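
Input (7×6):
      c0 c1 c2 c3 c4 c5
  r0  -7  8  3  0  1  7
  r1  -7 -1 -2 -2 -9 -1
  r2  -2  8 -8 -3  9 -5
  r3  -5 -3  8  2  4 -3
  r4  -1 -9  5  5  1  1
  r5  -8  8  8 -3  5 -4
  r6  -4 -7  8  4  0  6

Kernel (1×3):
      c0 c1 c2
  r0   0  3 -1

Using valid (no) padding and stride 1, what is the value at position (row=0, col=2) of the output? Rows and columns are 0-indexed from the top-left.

-1

The receptive field on the input at this output position is [3 0 1]. Elementwise product with the kernel and sum: 0·3 + 1·-1.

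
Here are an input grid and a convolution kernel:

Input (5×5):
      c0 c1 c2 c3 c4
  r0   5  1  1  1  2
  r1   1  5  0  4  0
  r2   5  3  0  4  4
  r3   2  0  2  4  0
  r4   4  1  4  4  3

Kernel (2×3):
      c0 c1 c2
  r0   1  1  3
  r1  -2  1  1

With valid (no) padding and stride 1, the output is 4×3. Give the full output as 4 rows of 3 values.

12 -1 12
-1 15 12
6 21 16
5 20 5

Output[0,0]: The receptive field on the input at this output position is [5 1 1 / 1 5 0]. Elementwise product with the kernel and sum: 5·1 + 1·1 + 1·3 + 1·-2 + 5·1 + 0·1.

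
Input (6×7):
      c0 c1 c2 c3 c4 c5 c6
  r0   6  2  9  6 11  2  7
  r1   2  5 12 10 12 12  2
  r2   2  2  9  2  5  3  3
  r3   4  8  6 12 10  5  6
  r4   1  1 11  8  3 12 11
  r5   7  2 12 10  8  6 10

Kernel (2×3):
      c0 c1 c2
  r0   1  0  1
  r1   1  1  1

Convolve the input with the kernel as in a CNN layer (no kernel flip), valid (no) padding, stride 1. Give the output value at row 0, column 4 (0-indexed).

44

The receptive field on the input at this output position is [11 2 7 / 12 12 2]. Elementwise product with the kernel and sum: 11·1 + 7·1 + 12·1 + 12·1 + 2·1.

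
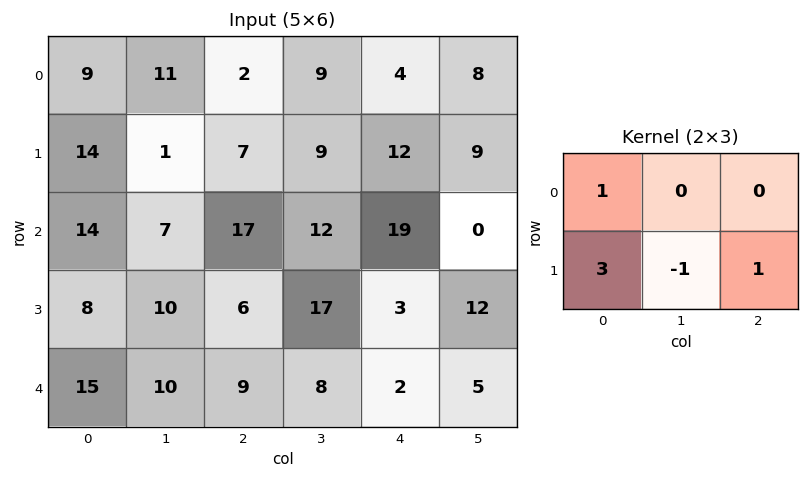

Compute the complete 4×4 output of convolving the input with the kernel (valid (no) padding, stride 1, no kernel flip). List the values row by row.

Output[0,0]: The receptive field on the input at this output position is [9 11 2 / 14 1 7]. Elementwise product with the kernel and sum: 9·1 + 14·3 + 1·-1 + 7·1.
Output[0,1]: The receptive field on the input at this output position is [11 2 9 / 1 7 9]. Elementwise product with the kernel and sum: 11·1 + 1·3 + 7·-1 + 9·1.

57 16 26 33
66 17 65 26
34 48 21 72
52 39 27 44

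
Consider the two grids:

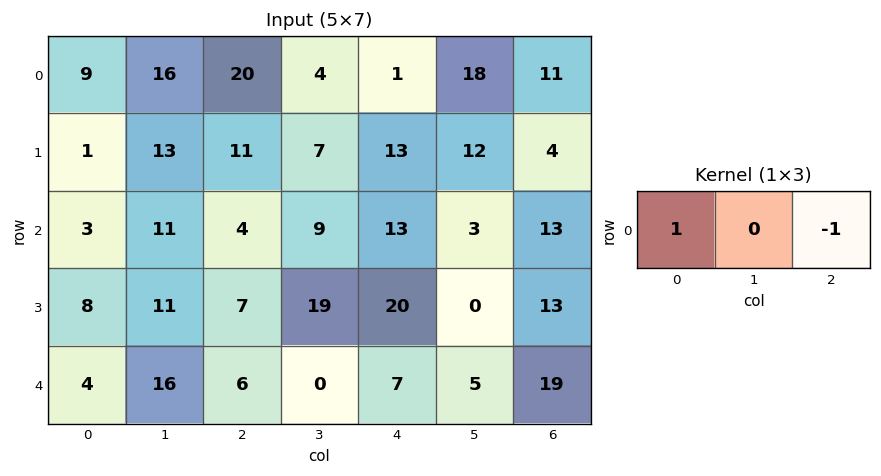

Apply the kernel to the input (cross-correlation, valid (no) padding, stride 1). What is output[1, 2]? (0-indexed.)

The receptive field on the input at this output position is [11 7 13]. Elementwise product with the kernel and sum: 11·1 + 13·-1.

-2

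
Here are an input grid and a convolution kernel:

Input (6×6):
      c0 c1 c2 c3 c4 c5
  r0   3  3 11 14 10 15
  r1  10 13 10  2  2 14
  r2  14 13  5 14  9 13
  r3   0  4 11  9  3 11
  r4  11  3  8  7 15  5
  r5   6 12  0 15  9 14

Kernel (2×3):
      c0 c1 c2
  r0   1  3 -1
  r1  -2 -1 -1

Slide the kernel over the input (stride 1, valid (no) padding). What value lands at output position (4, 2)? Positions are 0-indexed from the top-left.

-10

The receptive field on the input at this output position is [8 7 15 / 0 15 9]. Elementwise product with the kernel and sum: 8·1 + 7·3 + 15·-1 + 0·-2 + 15·-1 + 9·-1.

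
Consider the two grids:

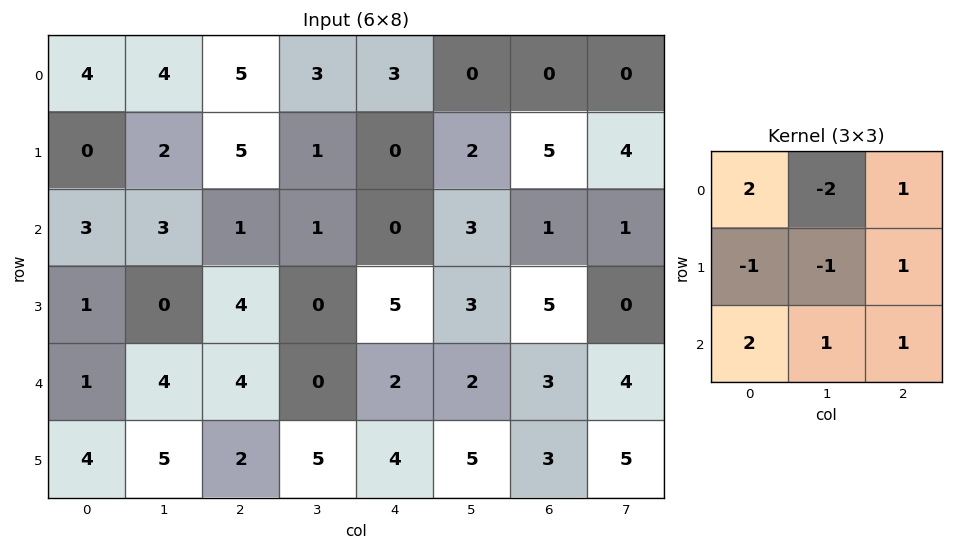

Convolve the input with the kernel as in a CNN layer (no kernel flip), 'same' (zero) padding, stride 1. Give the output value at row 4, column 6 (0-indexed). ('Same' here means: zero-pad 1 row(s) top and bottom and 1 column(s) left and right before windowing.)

13

The receptive field on the zero-padded input at this output position is [3 5 0 / 2 3 4 / 5 3 5]. Elementwise product with the kernel and sum: 3·2 + 5·-2 + 0·1 + 2·-1 + 3·-1 + 4·1 + 5·2 + 3·1 + 5·1.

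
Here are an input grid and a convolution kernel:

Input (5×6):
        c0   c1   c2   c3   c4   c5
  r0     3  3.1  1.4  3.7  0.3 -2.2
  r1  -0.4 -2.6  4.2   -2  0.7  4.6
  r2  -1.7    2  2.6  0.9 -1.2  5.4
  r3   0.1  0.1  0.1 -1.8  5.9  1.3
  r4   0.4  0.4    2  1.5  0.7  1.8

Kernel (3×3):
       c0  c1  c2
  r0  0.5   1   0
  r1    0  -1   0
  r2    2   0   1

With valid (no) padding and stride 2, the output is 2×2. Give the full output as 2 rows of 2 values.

Output[0,0]: The receptive field on the input at this output position is [3 3.1 1.4 / -0.4 -2.6 4.2 / -1.7 2 2.6]. Elementwise product with the kernel and sum: 3·0.5 + 3.1·1 + -2.6·-1 + -1.7·2 + 2.6·1.

6.4 10.4
3.85 8.7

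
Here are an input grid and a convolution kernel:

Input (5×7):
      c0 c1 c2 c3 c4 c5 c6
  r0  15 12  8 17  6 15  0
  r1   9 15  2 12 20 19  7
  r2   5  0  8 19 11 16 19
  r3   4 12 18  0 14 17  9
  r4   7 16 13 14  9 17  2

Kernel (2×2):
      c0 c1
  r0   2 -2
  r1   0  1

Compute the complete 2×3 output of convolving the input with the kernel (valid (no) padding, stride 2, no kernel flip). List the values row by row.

21 -6 1
22 -22 7

Output[0,0]: The receptive field on the input at this output position is [15 12 / 9 15]. Elementwise product with the kernel and sum: 15·2 + 12·-2 + 15·1.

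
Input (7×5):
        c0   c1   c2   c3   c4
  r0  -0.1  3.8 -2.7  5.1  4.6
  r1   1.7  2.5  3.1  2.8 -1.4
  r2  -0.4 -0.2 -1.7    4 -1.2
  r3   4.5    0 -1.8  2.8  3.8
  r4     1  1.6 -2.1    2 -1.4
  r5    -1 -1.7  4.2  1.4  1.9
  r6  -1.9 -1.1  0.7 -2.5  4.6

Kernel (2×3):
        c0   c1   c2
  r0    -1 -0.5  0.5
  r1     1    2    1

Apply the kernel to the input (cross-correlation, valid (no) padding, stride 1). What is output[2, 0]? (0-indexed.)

The receptive field on the input at this output position is [-0.4 -0.2 -1.7 / 4.5 0 -1.8]. Elementwise product with the kernel and sum: -0.4·-1 + -0.2·-0.5 + -1.7·0.5 + 4.5·1 + 0·2 + -1.8·1.

2.35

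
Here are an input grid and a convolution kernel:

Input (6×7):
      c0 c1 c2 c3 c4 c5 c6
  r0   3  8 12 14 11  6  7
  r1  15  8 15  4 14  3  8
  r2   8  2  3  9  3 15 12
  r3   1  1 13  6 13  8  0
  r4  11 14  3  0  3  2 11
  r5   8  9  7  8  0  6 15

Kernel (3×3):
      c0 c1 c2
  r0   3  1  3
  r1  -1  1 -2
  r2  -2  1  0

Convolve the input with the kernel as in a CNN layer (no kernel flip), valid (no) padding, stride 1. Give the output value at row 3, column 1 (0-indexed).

12

The receptive field on the input at this output position is [1 13 6 / 14 3 0 / 9 7 8]. Elementwise product with the kernel and sum: 1·3 + 13·1 + 6·3 + 14·-1 + 3·1 + 0·-2 + 9·-2 + 7·1.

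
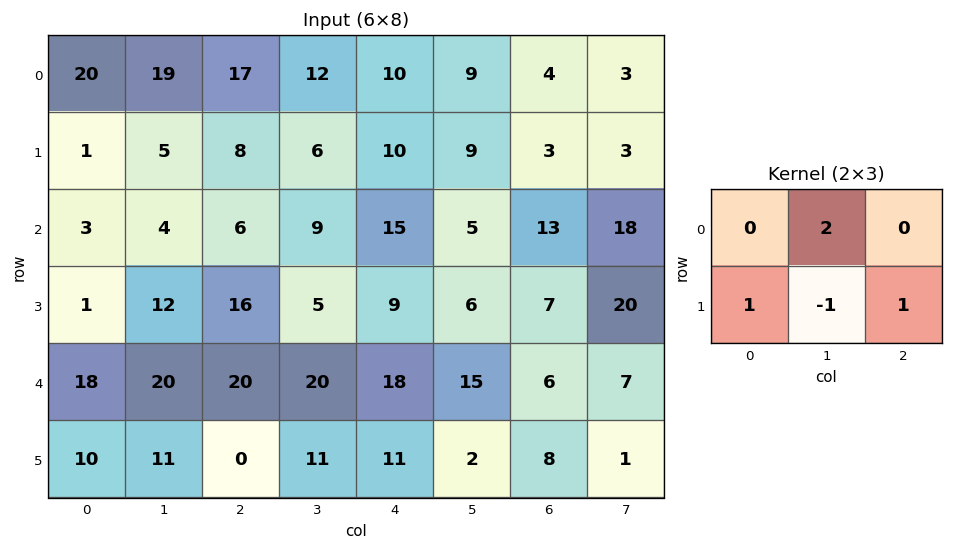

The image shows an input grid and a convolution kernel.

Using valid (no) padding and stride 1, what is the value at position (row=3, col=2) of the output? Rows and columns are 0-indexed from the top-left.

The receptive field on the input at this output position is [16 5 9 / 20 20 18]. Elementwise product with the kernel and sum: 5·2 + 20·1 + 20·-1 + 18·1.

28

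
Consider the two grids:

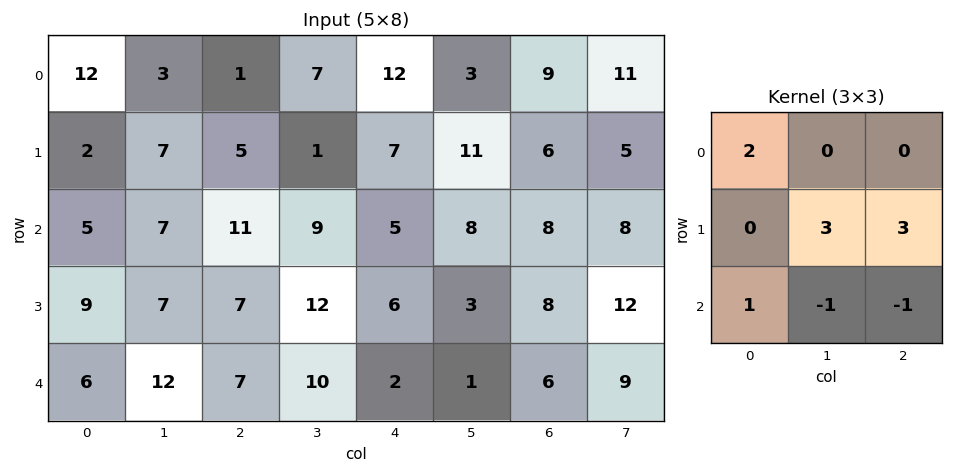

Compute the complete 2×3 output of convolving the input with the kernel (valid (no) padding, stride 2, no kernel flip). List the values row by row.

Output[0,0]: The receptive field on the input at this output position is [12 3 1 / 2 7 5 / 5 7 11]. Elementwise product with the kernel and sum: 12·2 + 7·3 + 5·3 + 5·1 + 7·-1 + 11·-1.
Output[0,1]: The receptive field on the input at this output position is [1 7 12 / 5 1 7 / 11 9 5]. Elementwise product with the kernel and sum: 1·2 + 1·3 + 7·3 + 11·1 + 9·-1 + 5·-1.

47 23 64
39 71 38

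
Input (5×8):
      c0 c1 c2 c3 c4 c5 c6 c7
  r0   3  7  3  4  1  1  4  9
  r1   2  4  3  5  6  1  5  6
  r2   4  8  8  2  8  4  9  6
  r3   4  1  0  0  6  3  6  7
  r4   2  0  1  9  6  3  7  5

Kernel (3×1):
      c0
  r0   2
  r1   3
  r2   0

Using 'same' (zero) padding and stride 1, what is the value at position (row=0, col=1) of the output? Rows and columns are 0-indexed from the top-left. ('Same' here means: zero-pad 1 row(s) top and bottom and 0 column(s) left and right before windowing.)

21

The receptive field on the zero-padded input at this output position is [0 / 7 / 4]. Elementwise product with the kernel and sum: 0·2 + 7·3.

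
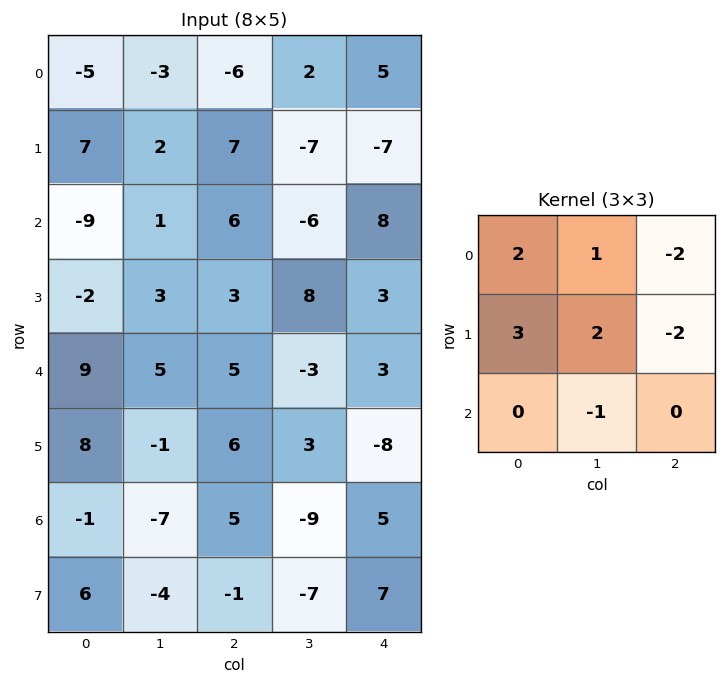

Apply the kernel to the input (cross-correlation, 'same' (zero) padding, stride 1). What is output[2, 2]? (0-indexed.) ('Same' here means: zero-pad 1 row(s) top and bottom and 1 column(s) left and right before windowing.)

49

The receptive field on the zero-padded input at this output position is [2 7 -7 / 1 6 -6 / 3 3 8]. Elementwise product with the kernel and sum: 2·2 + 7·1 + -7·-2 + 1·3 + 6·2 + -6·-2 + 3·-1.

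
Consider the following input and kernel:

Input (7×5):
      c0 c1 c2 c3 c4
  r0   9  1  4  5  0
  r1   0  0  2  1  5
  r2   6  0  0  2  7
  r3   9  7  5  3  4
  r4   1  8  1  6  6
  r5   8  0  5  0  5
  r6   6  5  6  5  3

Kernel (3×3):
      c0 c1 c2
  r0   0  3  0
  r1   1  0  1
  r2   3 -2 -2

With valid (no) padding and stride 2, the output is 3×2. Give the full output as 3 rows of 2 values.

Output[0,0]: The receptive field on the input at this output position is [9 1 4 / 0 0 2 / 6 0 0]. Elementwise product with the kernel and sum: 1·3 + 0·1 + 2·1 + 6·3 + 0·-2 + 0·-2.

23 4
-1 -6
33 30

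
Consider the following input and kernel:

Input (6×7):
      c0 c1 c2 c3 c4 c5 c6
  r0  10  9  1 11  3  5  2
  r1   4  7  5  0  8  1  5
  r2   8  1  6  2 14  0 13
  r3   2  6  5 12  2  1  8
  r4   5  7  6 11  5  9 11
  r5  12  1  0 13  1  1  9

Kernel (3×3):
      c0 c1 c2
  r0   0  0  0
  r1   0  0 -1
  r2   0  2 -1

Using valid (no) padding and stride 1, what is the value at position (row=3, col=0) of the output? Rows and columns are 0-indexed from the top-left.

The receptive field on the input at this output position is [2 6 5 / 5 7 6 / 12 1 0]. Elementwise product with the kernel and sum: 6·-1 + 1·2 + 0·-1.

-4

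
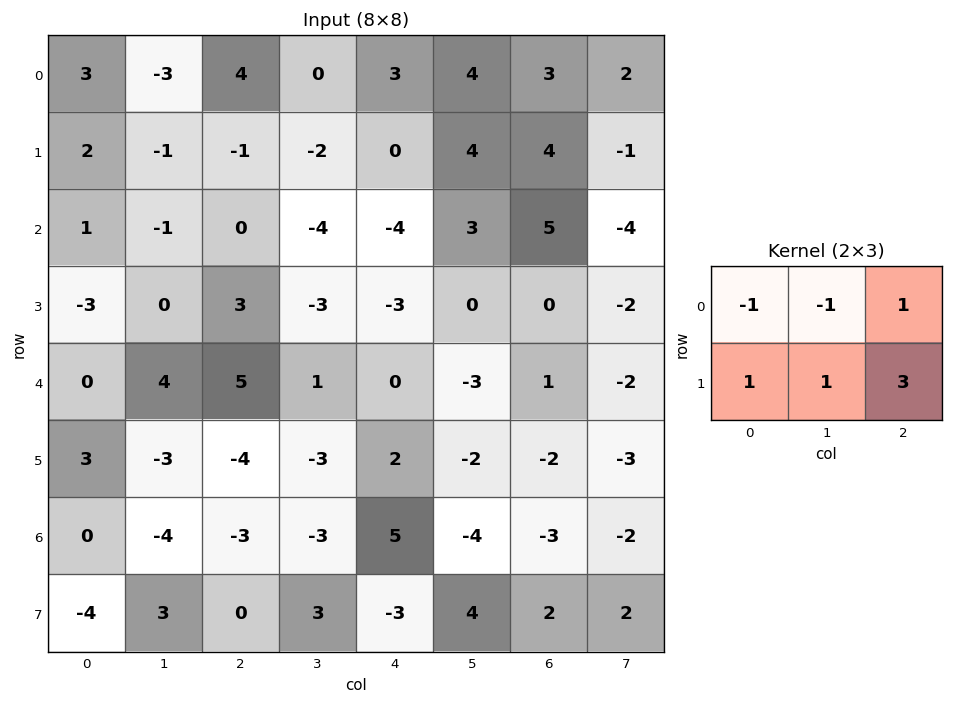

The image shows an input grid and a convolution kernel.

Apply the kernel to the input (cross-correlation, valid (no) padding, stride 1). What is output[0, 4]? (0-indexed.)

12

The receptive field on the input at this output position is [3 4 3 / 0 4 4]. Elementwise product with the kernel and sum: 3·-1 + 4·-1 + 3·1 + 0·1 + 4·1 + 4·3.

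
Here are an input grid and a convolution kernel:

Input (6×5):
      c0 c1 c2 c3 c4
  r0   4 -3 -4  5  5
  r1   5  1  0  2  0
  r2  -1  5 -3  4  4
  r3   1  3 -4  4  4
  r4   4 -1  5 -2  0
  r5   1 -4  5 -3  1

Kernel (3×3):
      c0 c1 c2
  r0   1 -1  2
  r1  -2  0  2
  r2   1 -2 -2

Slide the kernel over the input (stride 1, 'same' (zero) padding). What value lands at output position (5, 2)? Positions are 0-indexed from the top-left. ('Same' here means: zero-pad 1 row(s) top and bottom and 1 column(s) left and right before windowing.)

-8

The receptive field on the zero-padded input at this output position is [-1 5 -2 / -4 5 -3 / 0 0 0]. Elementwise product with the kernel and sum: -1·1 + 5·-1 + -2·2 + -4·-2 + -3·2 + 0·1 + 0·-2 + 0·-2.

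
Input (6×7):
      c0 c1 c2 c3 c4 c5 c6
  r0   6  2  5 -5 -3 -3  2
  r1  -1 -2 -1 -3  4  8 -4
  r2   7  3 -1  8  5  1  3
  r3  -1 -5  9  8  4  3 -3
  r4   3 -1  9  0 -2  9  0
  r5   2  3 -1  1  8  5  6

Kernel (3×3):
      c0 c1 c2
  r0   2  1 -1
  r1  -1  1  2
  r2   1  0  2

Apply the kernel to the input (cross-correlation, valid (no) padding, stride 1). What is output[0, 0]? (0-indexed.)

11

The receptive field on the input at this output position is [6 2 5 / -1 -2 -1 / 7 3 -1]. Elementwise product with the kernel and sum: 6·2 + 2·1 + 5·-1 + -1·-1 + -2·1 + -1·2 + 7·1 + -1·2.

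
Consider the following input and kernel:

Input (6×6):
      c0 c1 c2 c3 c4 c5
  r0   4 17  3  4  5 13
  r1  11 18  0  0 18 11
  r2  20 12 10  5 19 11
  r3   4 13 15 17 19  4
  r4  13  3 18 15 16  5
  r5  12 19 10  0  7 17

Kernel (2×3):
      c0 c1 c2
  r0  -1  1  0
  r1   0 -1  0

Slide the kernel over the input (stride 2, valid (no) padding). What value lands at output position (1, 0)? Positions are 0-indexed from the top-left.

The receptive field on the input at this output position is [20 12 10 / 4 13 15]. Elementwise product with the kernel and sum: 20·-1 + 12·1 + 13·-1.

-21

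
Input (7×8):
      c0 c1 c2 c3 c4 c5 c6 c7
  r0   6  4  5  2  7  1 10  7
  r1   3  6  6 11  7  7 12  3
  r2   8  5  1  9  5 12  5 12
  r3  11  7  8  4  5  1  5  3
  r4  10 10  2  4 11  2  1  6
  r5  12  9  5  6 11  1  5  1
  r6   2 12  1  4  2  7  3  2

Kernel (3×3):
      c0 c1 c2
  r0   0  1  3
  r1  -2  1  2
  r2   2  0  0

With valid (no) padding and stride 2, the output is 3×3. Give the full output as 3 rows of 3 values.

Output[0,0]: The receptive field on the input at this output position is [6 4 5 / 3 6 6 / 8 5 1]. Elementwise product with the kernel and sum: 4·1 + 5·3 + 3·-2 + 6·1 + 6·2 + 8·2.
Output[0,1]: The receptive field on the input at this output position is [5 2 7 / 6 11 7 / 1 9 5]. Elementwise product with the kernel and sum: 2·1 + 7·3 + 6·-2 + 11·1 + 7·2 + 1·2.

47 38 58
29 26 50
15 57 -2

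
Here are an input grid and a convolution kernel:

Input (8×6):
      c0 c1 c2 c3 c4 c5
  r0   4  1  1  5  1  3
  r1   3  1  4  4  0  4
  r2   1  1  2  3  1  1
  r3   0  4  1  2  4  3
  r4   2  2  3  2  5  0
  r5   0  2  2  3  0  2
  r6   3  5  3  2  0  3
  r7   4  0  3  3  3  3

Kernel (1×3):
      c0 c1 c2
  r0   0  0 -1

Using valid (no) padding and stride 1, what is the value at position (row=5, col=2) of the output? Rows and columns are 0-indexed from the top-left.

The receptive field on the input at this output position is [2 3 0]. Elementwise product with the kernel and sum: 0·-1.

0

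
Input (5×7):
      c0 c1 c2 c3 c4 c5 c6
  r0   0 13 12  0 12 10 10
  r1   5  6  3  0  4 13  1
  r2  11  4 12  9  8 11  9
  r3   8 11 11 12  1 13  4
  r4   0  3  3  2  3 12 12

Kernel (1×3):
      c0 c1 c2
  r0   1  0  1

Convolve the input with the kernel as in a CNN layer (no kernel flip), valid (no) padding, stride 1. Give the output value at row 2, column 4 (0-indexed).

17

The receptive field on the input at this output position is [8 11 9]. Elementwise product with the kernel and sum: 8·1 + 9·1.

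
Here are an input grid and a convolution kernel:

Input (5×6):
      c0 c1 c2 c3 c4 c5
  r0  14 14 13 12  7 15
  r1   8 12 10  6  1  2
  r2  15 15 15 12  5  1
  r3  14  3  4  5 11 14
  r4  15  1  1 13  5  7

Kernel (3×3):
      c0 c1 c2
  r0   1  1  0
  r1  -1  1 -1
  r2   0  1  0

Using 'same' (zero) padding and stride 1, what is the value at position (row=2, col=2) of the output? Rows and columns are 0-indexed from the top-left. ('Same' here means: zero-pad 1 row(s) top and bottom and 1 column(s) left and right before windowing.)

The receptive field on the zero-padded input at this output position is [12 10 6 / 15 15 12 / 3 4 5]. Elementwise product with the kernel and sum: 12·1 + 10·1 + 15·-1 + 15·1 + 12·-1 + 4·1.

14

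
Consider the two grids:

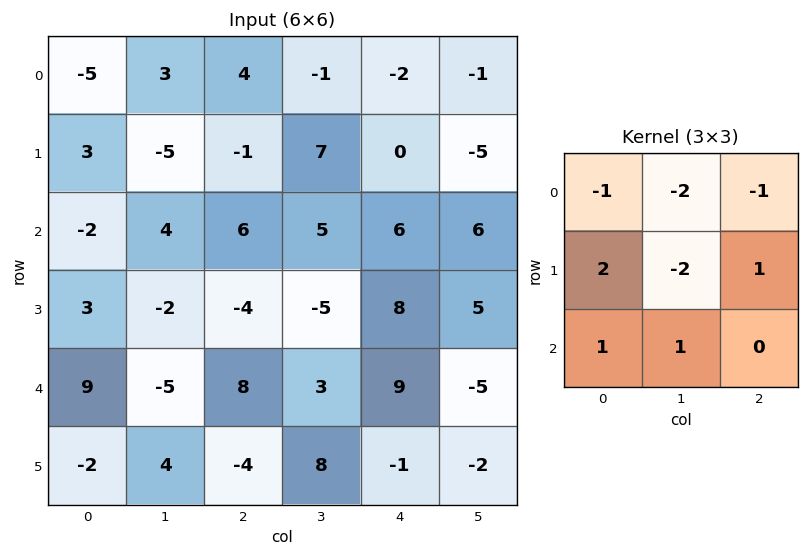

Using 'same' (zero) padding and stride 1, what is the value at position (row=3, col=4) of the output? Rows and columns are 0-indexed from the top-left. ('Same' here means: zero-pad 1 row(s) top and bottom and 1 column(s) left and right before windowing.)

-32

The receptive field on the zero-padded input at this output position is [5 6 6 / -5 8 5 / 3 9 -5]. Elementwise product with the kernel and sum: 5·-1 + 6·-2 + 6·-1 + -5·2 + 8·-2 + 5·1 + 3·1 + 9·1.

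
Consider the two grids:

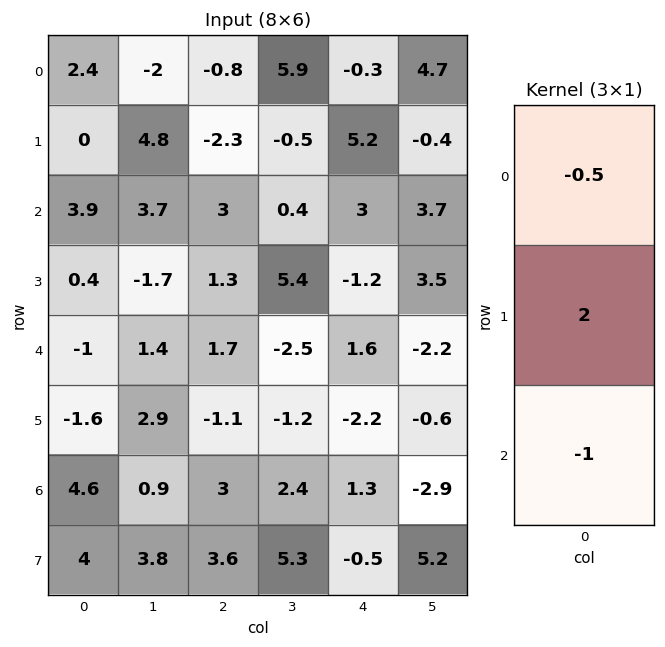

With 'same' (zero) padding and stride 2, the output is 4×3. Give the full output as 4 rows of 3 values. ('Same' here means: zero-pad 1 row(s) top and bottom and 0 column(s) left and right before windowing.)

4.8 0.7 -5.8
7.4 5.85 4.6
-0.6 3.85 6
6 2.95 4.2

Output[0,0]: The receptive field on the zero-padded input at this output position is [0 / 2.4 / 0]. Elementwise product with the kernel and sum: 0·-0.5 + 2.4·2 + 0·-1.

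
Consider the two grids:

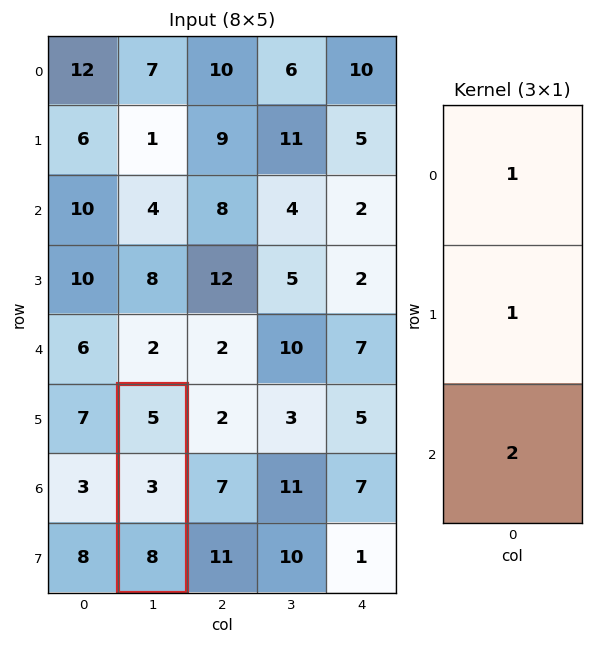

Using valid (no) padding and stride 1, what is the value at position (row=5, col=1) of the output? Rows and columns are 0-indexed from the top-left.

24

The receptive field on the input at this output position is [5 / 3 / 8]. Elementwise product with the kernel and sum: 5·1 + 3·1 + 8·2.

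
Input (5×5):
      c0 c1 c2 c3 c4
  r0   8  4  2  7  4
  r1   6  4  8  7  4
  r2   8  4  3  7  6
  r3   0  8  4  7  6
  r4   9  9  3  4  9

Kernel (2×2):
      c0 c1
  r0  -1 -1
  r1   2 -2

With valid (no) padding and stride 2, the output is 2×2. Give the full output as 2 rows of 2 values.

Output[0,0]: The receptive field on the input at this output position is [8 4 / 6 4]. Elementwise product with the kernel and sum: 8·-1 + 4·-1 + 6·2 + 4·-2.

-8 -7
-28 -16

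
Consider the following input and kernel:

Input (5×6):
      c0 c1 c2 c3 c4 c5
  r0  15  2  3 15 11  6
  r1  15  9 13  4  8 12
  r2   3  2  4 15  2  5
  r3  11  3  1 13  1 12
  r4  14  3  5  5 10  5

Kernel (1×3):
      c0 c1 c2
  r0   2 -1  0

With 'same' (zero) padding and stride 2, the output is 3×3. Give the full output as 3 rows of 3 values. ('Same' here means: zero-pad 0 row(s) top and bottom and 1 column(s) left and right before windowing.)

-15 1 19
-3 0 28
-14 1 0

Output[0,0]: The receptive field on the zero-padded input at this output position is [0 15 2]. Elementwise product with the kernel and sum: 0·2 + 15·-1.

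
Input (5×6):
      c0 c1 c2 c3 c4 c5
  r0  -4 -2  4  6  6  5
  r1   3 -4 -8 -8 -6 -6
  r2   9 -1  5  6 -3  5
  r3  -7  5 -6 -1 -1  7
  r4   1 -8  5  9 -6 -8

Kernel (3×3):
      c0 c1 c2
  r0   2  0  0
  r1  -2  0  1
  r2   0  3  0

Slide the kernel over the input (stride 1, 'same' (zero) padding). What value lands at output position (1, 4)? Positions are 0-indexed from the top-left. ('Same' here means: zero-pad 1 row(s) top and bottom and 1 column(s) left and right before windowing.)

The receptive field on the zero-padded input at this output position is [6 6 5 / -8 -6 -6 / 6 -3 5]. Elementwise product with the kernel and sum: 6·2 + -8·-2 + -6·1 + -3·3.

13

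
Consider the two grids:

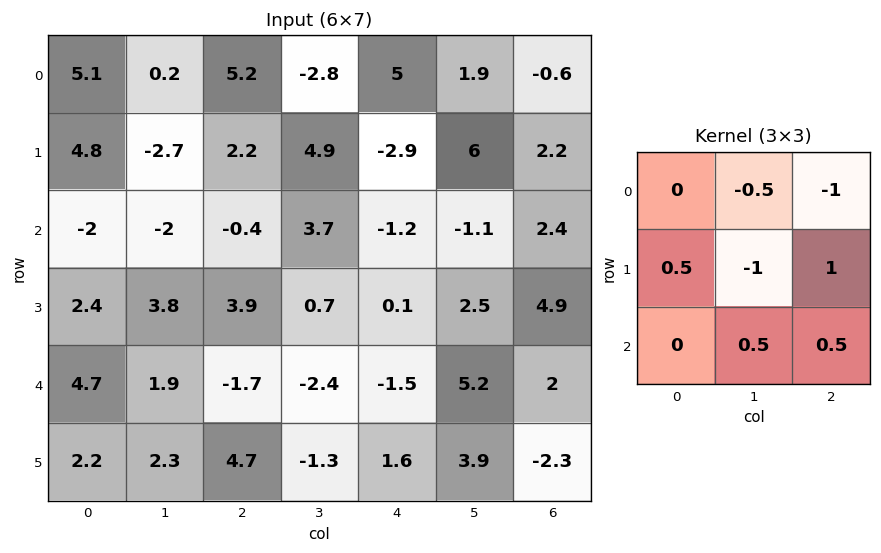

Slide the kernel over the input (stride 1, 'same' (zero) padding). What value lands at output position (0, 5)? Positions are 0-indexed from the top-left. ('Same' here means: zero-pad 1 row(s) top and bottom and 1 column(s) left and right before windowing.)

The receptive field on the zero-padded input at this output position is [0 0 0 / 5 1.9 -0.6 / -2.9 6 2.2]. Elementwise product with the kernel and sum: 0·-0.5 + 0·-1 + 5·0.5 + 1.9·-1 + -0.6·1 + 6·0.5 + 2.2·0.5.

4.1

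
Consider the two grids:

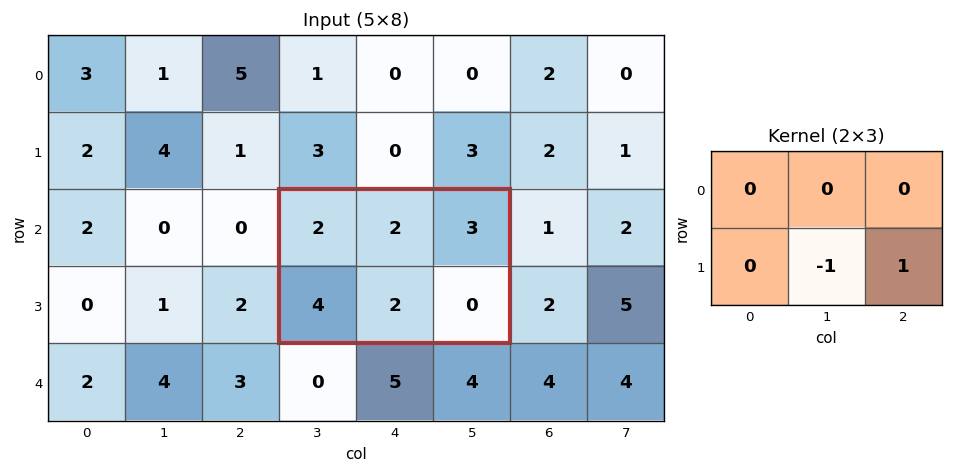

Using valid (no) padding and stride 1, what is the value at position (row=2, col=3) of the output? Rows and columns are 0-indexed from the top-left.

The receptive field on the input at this output position is [2 2 3 / 4 2 0]. Elementwise product with the kernel and sum: 2·-1 + 0·1.

-2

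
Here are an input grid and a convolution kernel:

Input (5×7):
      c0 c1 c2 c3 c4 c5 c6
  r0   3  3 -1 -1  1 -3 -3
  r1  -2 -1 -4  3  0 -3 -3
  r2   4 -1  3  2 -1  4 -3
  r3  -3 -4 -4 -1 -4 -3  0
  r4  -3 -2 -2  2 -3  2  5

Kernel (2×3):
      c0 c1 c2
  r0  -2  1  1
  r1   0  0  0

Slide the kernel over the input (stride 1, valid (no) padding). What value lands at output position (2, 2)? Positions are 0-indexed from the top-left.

-5

The receptive field on the input at this output position is [3 2 -1 / -4 -1 -4]. Elementwise product with the kernel and sum: 3·-2 + 2·1 + -1·1.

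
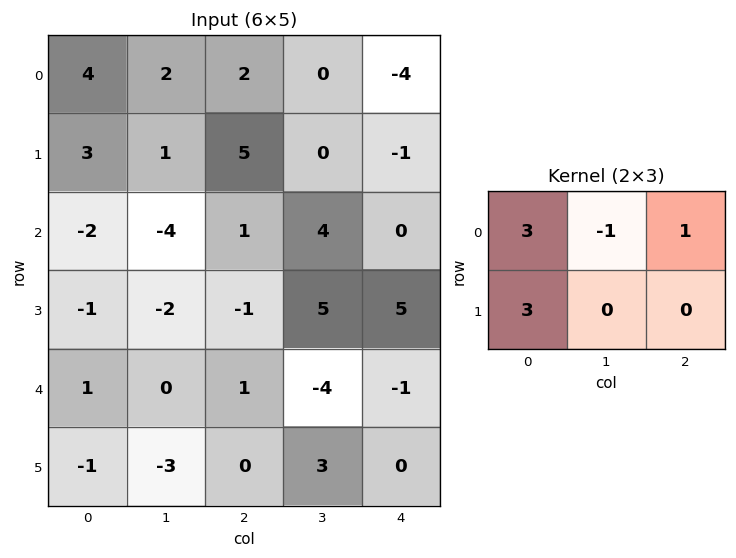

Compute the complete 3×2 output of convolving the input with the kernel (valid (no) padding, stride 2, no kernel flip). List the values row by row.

Output[0,0]: The receptive field on the input at this output position is [4 2 2 / 3 1 5]. Elementwise product with the kernel and sum: 4·3 + 2·-1 + 2·1 + 3·3.

21 17
-4 -4
1 6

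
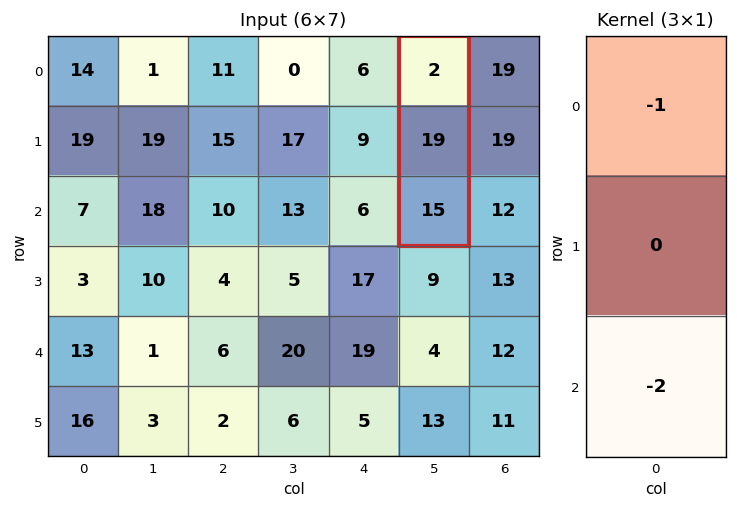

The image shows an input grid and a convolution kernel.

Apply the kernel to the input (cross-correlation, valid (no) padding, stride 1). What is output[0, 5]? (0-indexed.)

The receptive field on the input at this output position is [2 / 19 / 15]. Elementwise product with the kernel and sum: 2·-1 + 15·-2.

-32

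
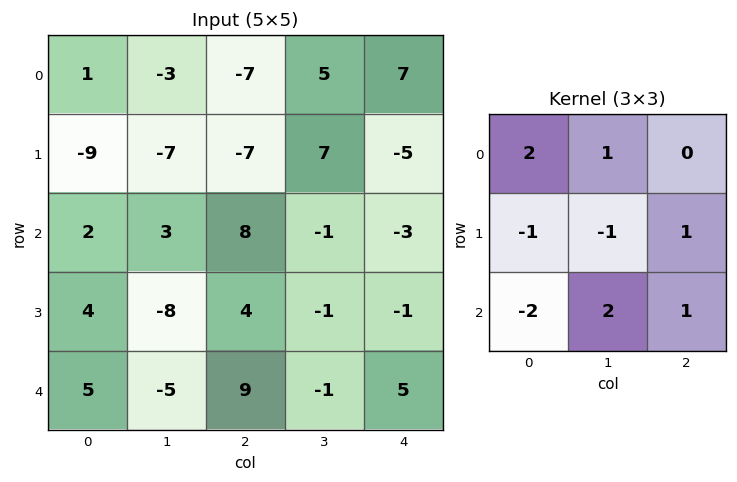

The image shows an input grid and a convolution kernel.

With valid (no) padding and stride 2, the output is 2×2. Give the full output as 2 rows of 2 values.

Output[0,0]: The receptive field on the input at this output position is [1 -3 -7 / -9 -7 -7 / 2 3 8]. Elementwise product with the kernel and sum: 1·2 + -3·1 + -9·-1 + -7·-1 + -7·1 + 2·-2 + 3·2 + 8·1.

18 -35
4 -4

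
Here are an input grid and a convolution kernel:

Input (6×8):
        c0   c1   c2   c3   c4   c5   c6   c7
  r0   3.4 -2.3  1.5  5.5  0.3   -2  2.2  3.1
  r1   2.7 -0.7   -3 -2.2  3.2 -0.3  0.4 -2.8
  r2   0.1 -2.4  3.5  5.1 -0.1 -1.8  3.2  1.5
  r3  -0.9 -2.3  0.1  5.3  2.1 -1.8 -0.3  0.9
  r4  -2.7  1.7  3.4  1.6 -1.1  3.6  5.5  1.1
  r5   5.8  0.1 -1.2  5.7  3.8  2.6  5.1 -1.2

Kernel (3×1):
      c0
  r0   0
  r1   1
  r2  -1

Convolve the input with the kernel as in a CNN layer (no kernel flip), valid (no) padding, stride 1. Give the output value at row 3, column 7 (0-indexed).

2.3

The receptive field on the input at this output position is [0.9 / 1.1 / -1.2]. Elementwise product with the kernel and sum: 1.1·1 + -1.2·-1.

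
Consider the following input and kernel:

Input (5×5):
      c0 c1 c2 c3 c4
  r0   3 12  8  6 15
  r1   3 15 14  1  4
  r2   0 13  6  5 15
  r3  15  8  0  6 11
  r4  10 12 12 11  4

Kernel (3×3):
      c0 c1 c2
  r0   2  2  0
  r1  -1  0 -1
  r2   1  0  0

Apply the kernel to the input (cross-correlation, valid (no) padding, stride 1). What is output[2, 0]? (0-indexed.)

21

The receptive field on the input at this output position is [0 13 6 / 15 8 0 / 10 12 12]. Elementwise product with the kernel and sum: 0·2 + 13·2 + 15·-1 + 0·-1 + 10·1.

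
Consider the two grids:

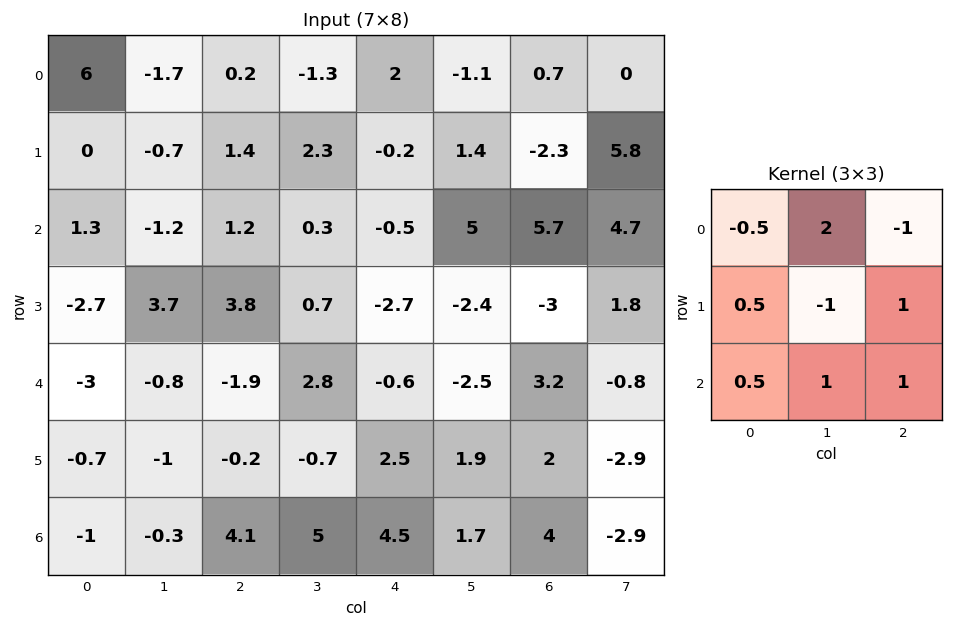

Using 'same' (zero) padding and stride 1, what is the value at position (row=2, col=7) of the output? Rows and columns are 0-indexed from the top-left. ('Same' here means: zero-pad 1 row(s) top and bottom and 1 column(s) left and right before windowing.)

The receptive field on the zero-padded input at this output position is [-2.3 5.8 0 / 5.7 4.7 0 / -3 1.8 0]. Elementwise product with the kernel and sum: -2.3·-0.5 + 5.8·2 + 0·-1 + 5.7·0.5 + 4.7·-1 + 0·1 + -3·0.5 + 1.8·1 + 0·1.

11.2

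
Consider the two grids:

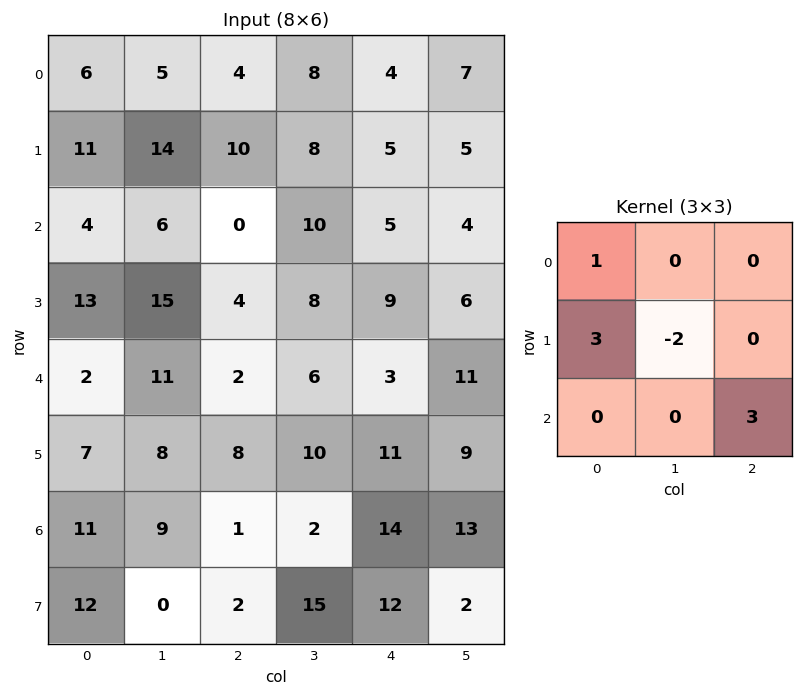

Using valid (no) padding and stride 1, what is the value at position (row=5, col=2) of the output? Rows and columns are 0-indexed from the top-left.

43

The receptive field on the input at this output position is [8 10 11 / 1 2 14 / 2 15 12]. Elementwise product with the kernel and sum: 8·1 + 1·3 + 2·-2 + 12·3.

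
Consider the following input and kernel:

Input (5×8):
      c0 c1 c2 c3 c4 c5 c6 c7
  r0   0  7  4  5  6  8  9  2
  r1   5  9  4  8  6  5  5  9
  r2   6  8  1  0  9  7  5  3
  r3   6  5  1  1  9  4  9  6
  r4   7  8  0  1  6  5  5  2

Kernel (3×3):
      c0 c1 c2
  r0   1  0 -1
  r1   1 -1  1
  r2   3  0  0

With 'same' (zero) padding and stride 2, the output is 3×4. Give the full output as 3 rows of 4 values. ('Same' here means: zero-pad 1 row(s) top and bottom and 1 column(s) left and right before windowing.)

Output[0,0]: The receptive field on the zero-padded input at this output position is [0 0 0 / 0 0 7 / 0 5 9]. Elementwise product with the kernel and sum: 0·1 + 0·-1 + 0·1 + 0·-1 + 7·1 + 0·3.

7 35 31 16
-7 23 4 13
-4 13 -3 0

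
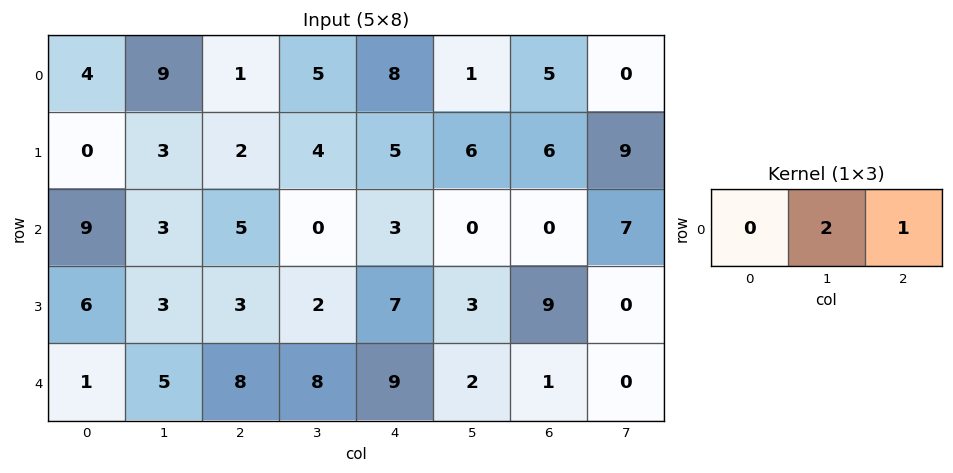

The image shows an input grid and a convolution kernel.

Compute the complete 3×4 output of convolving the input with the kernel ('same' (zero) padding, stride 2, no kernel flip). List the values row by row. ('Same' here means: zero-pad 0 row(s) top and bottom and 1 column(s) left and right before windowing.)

Output[0,0]: The receptive field on the zero-padded input at this output position is [0 4 9]. Elementwise product with the kernel and sum: 4·2 + 9·1.

17 7 17 10
21 10 6 7
7 24 20 2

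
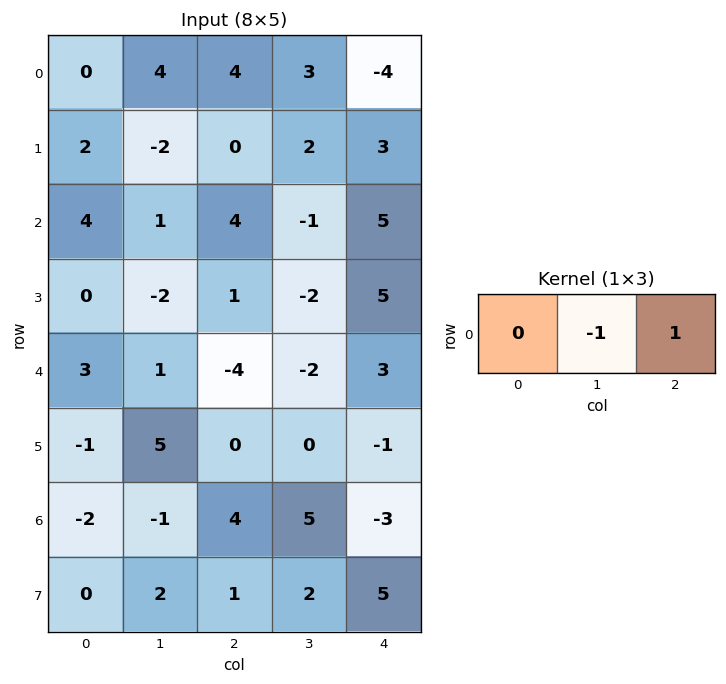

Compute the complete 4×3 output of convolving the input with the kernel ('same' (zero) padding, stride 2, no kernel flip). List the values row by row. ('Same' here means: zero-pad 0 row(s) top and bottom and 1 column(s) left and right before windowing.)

Output[0,0]: The receptive field on the zero-padded input at this output position is [0 0 4]. Elementwise product with the kernel and sum: 0·-1 + 4·1.
Output[0,1]: The receptive field on the zero-padded input at this output position is [4 4 3]. Elementwise product with the kernel and sum: 4·-1 + 3·1.

4 -1 4
-3 -5 -5
-2 2 -3
1 1 3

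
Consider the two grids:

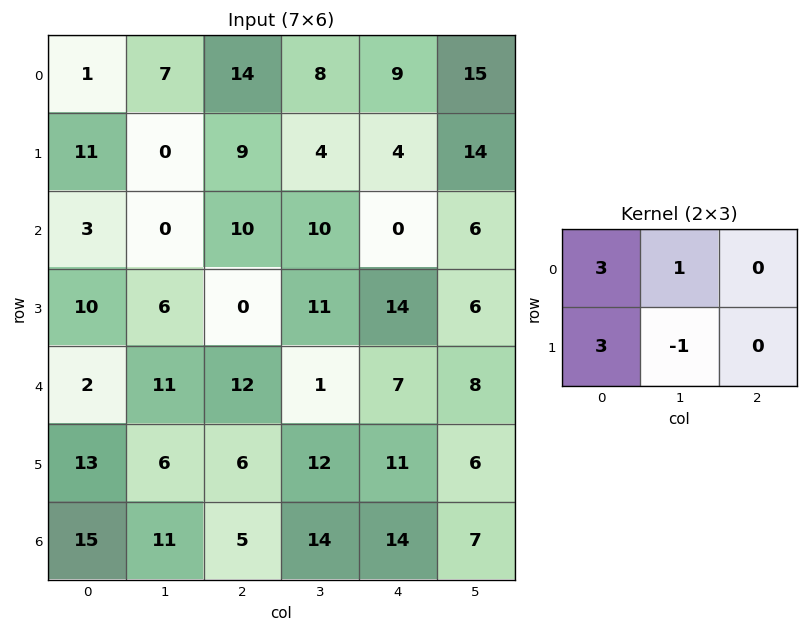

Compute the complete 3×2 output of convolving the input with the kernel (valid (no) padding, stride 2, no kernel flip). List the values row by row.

43 73
33 29
50 43

Output[0,0]: The receptive field on the input at this output position is [1 7 14 / 11 0 9]. Elementwise product with the kernel and sum: 1·3 + 7·1 + 11·3 + 0·-1.
Output[0,1]: The receptive field on the input at this output position is [14 8 9 / 9 4 4]. Elementwise product with the kernel and sum: 14·3 + 8·1 + 9·3 + 4·-1.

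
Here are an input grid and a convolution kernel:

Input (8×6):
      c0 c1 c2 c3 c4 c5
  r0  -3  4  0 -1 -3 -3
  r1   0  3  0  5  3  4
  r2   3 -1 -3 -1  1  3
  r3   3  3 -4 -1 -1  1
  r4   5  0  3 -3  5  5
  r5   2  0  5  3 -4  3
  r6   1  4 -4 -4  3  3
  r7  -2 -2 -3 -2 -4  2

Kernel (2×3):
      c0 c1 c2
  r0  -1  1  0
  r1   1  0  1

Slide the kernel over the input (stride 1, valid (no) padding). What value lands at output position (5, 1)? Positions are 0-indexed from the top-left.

5

The receptive field on the input at this output position is [0 5 3 / 4 -4 -4]. Elementwise product with the kernel and sum: 0·-1 + 5·1 + 4·1 + -4·1.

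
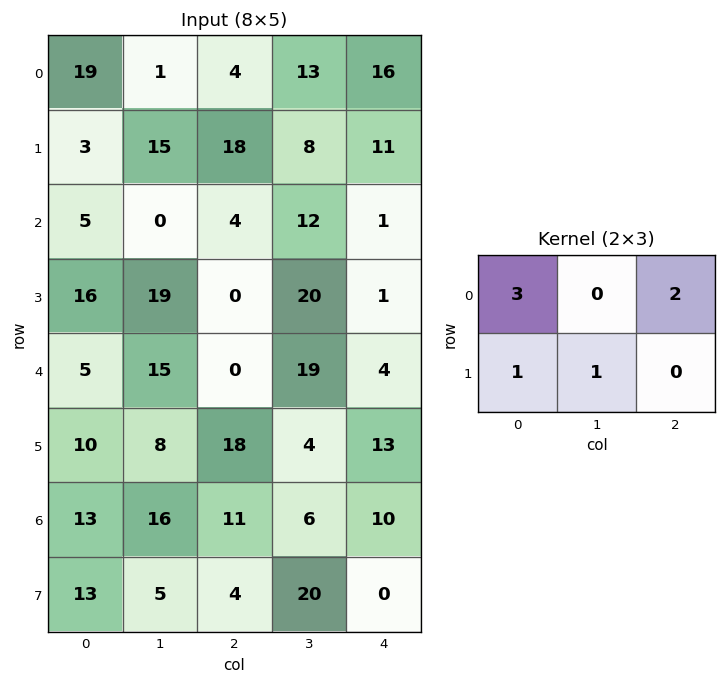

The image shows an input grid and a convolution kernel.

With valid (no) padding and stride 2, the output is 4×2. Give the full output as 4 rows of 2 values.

Output[0,0]: The receptive field on the input at this output position is [19 1 4 / 3 15 18]. Elementwise product with the kernel and sum: 19·3 + 4·2 + 3·1 + 15·1.
Output[0,1]: The receptive field on the input at this output position is [4 13 16 / 18 8 11]. Elementwise product with the kernel and sum: 4·3 + 16·2 + 18·1 + 8·1.

83 70
58 34
33 30
79 77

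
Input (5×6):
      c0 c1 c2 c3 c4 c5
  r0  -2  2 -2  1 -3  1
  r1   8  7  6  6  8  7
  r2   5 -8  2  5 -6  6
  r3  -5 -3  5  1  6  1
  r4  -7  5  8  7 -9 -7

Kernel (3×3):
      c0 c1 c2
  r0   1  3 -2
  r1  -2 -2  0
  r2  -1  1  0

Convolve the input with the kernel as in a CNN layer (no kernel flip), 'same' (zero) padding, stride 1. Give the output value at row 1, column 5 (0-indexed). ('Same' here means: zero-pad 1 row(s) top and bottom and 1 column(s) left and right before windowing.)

The receptive field on the zero-padded input at this output position is [-3 1 0 / 8 7 0 / -6 6 0]. Elementwise product with the kernel and sum: -3·1 + 1·3 + 0·-2 + 8·-2 + 7·-2 + -6·-1 + 6·1.

-18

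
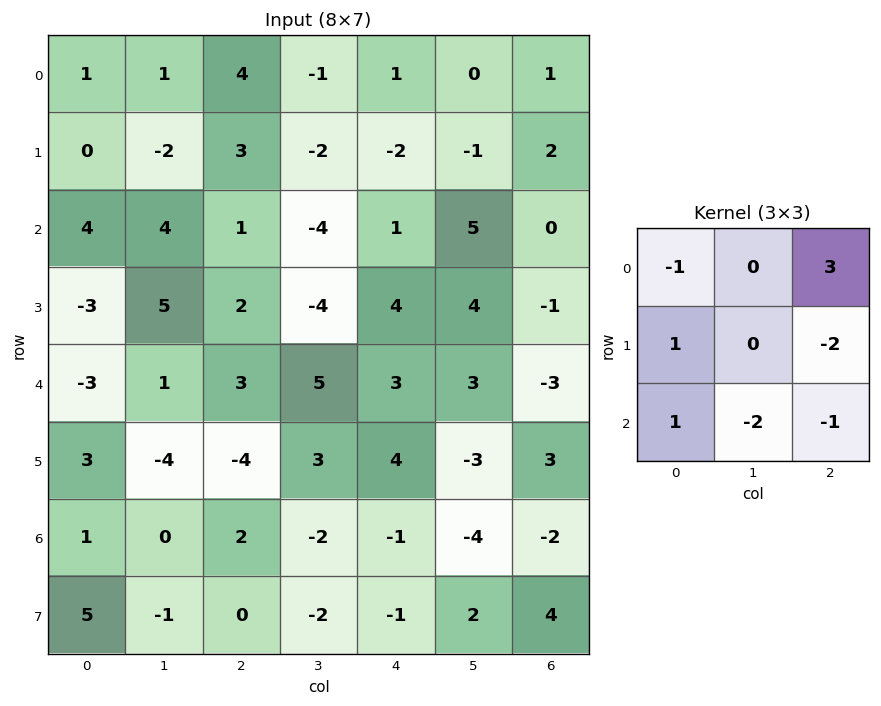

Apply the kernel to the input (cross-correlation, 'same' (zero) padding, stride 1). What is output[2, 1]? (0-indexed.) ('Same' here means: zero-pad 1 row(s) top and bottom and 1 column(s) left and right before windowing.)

The receptive field on the zero-padded input at this output position is [0 -2 3 / 4 4 1 / -3 5 2]. Elementwise product with the kernel and sum: 0·-1 + 3·3 + 4·1 + 1·-2 + -3·1 + 5·-2 + 2·-1.

-4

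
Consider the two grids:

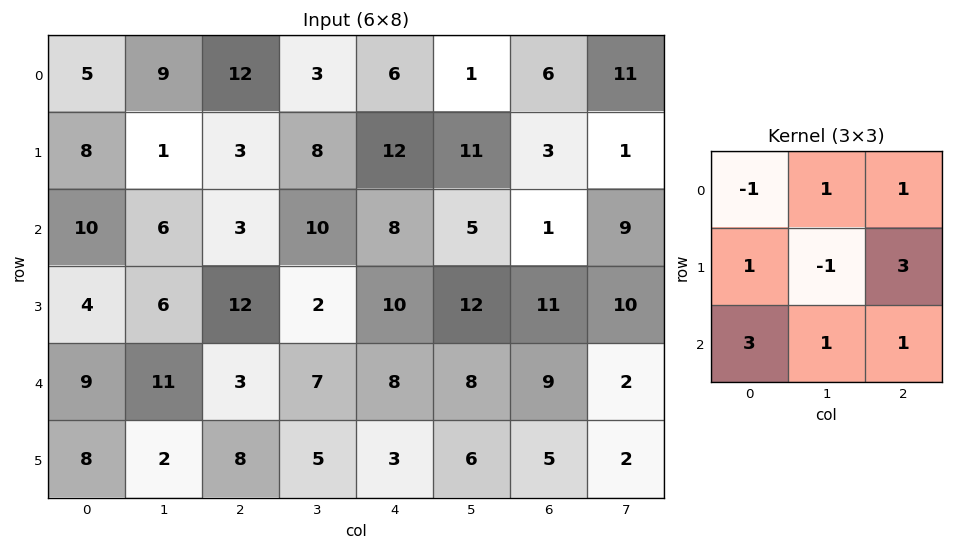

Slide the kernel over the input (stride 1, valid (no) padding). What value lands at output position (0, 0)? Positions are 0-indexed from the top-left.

71

The receptive field on the input at this output position is [5 9 12 / 8 1 3 / 10 6 3]. Elementwise product with the kernel and sum: 5·-1 + 9·1 + 12·1 + 8·1 + 1·-1 + 3·3 + 10·3 + 6·1 + 3·1.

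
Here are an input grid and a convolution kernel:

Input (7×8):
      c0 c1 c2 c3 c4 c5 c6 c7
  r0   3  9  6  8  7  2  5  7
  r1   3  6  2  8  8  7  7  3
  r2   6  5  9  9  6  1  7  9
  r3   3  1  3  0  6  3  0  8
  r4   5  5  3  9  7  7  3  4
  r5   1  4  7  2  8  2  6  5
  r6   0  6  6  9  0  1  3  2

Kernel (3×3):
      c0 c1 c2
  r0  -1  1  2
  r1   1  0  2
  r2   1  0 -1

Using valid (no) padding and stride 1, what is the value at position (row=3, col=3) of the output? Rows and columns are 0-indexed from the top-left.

The receptive field on the input at this output position is [0 6 3 / 9 7 7 / 2 8 2]. Elementwise product with the kernel and sum: 0·-1 + 6·1 + 3·2 + 9·1 + 7·2 + 2·1 + 2·-1.

35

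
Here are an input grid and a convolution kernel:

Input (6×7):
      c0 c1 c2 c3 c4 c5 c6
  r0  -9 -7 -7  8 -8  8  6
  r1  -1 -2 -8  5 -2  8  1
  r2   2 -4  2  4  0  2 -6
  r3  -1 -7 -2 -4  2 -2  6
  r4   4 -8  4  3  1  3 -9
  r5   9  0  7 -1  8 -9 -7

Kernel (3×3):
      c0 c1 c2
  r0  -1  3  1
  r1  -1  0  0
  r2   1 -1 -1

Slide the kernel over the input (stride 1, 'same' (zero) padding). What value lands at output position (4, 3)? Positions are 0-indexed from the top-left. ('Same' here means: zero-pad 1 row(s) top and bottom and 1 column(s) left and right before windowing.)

The receptive field on the zero-padded input at this output position is [-2 -4 2 / 4 3 1 / 7 -1 8]. Elementwise product with the kernel and sum: -2·-1 + -4·3 + 2·1 + 4·-1 + 7·1 + -1·-1 + 8·-1.

-12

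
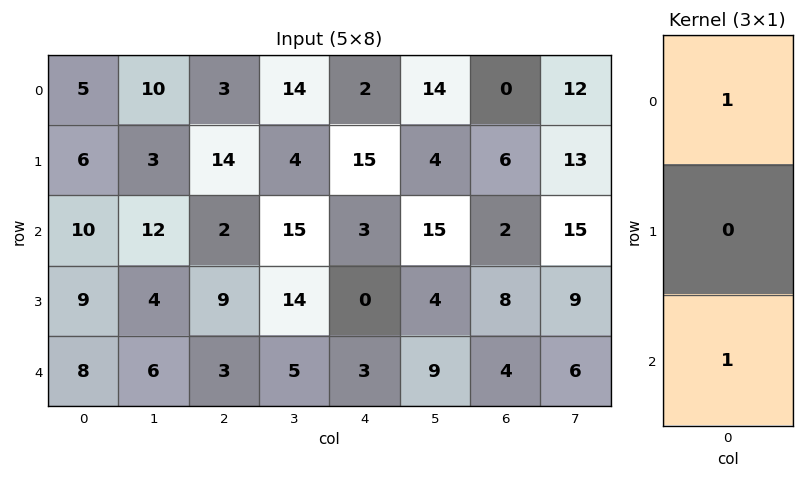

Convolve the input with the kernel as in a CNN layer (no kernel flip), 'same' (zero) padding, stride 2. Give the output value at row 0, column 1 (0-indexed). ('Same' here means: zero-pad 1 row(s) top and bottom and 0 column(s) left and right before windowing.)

The receptive field on the zero-padded input at this output position is [0 / 3 / 14]. Elementwise product with the kernel and sum: 0·1 + 14·1.

14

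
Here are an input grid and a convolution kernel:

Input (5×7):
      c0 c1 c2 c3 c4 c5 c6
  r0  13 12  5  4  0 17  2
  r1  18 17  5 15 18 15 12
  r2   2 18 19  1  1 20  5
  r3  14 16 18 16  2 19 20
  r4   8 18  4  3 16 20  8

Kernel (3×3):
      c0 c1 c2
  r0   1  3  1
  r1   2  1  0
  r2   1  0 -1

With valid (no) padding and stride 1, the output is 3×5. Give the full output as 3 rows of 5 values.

Output[0,0]: The receptive field on the input at this output position is [13 12 5 / 18 17 5 / 2 18 19]. Elementwise product with the kernel and sum: 13·1 + 12·3 + 5·1 + 18·2 + 17·1 + 2·1 + 19·-1.
Output[0,1]: The receptive field on the input at this output position is [12 5 4 / 17 5 15 / 18 19 1]. Elementwise product with the kernel and sum: 12·1 + 5·3 + 4·1 + 17·2 + 5·1 + 18·1 + 1·-1.

90 87 60 50 100
92 102 123 84 79
123 141 63 41 97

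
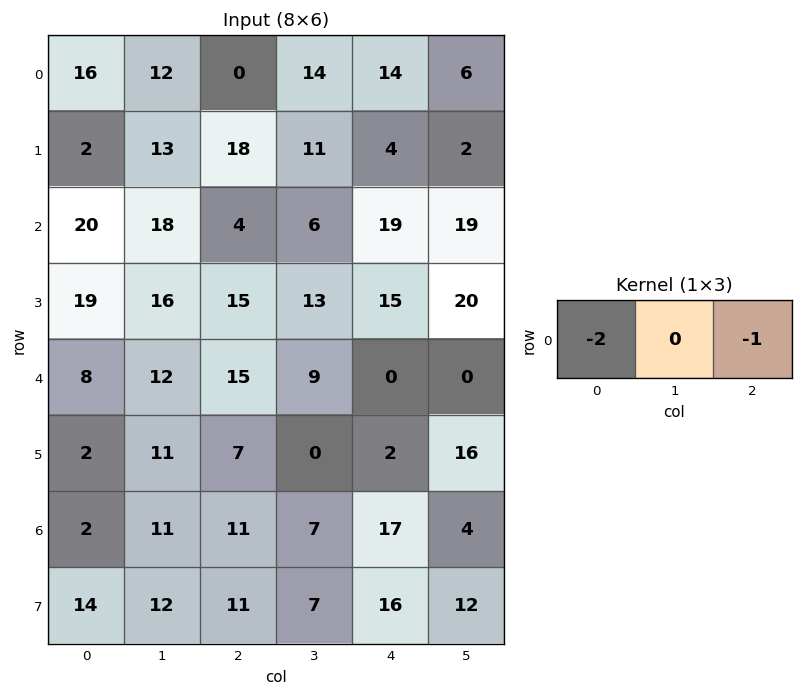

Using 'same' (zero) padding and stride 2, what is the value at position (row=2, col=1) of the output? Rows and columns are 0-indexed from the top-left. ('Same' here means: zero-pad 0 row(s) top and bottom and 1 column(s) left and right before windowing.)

-33

The receptive field on the zero-padded input at this output position is [12 15 9]. Elementwise product with the kernel and sum: 12·-2 + 9·-1.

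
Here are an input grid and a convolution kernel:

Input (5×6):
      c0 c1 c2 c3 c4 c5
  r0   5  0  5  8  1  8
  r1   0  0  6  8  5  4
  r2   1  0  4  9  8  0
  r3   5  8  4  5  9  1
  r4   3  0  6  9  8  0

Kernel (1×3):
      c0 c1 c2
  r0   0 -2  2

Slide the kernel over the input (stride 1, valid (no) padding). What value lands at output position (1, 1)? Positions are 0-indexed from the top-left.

4

The receptive field on the input at this output position is [0 6 8]. Elementwise product with the kernel and sum: 6·-2 + 8·2.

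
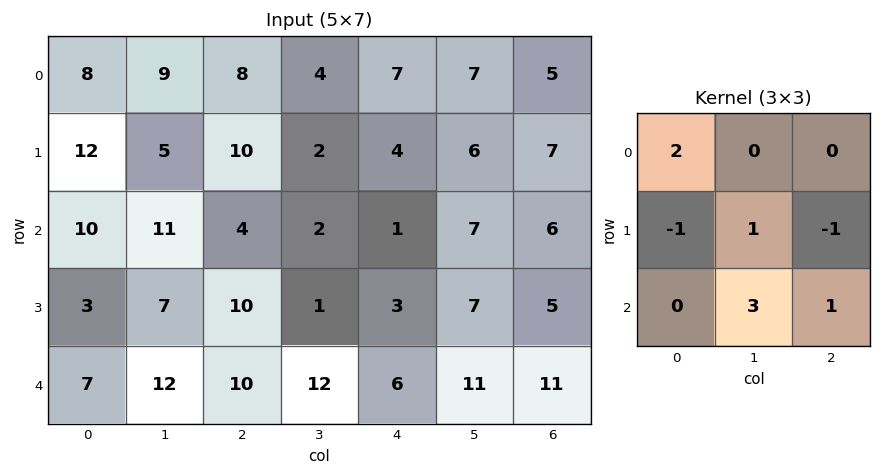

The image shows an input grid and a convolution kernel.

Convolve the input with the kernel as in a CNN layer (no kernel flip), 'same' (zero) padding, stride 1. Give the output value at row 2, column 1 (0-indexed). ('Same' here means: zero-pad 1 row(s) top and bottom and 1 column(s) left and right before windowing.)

52

The receptive field on the zero-padded input at this output position is [12 5 10 / 10 11 4 / 3 7 10]. Elementwise product with the kernel and sum: 12·2 + 10·-1 + 11·1 + 4·-1 + 7·3 + 10·1.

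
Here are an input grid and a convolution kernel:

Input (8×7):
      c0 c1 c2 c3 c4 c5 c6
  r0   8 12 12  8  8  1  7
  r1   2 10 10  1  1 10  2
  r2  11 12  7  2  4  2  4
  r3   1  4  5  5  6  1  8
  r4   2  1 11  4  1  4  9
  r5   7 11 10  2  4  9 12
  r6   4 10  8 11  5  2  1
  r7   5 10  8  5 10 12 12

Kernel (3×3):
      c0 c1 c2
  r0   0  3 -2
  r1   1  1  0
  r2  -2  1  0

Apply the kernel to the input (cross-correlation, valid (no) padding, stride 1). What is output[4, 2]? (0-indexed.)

The receptive field on the input at this output position is [11 4 1 / 10 2 4 / 8 11 5]. Elementwise product with the kernel and sum: 4·3 + 1·-2 + 10·1 + 2·1 + 8·-2 + 11·1.

17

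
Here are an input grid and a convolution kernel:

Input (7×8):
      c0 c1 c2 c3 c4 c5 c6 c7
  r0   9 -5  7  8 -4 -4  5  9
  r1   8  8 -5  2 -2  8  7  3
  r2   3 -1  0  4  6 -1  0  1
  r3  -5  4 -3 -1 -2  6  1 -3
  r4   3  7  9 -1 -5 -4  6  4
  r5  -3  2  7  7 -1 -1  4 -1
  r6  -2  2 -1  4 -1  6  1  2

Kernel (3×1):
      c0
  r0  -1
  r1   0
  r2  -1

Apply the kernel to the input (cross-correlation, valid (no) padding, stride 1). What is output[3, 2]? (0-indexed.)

-4

The receptive field on the input at this output position is [-3 / 9 / 7]. Elementwise product with the kernel and sum: -3·-1 + 7·-1.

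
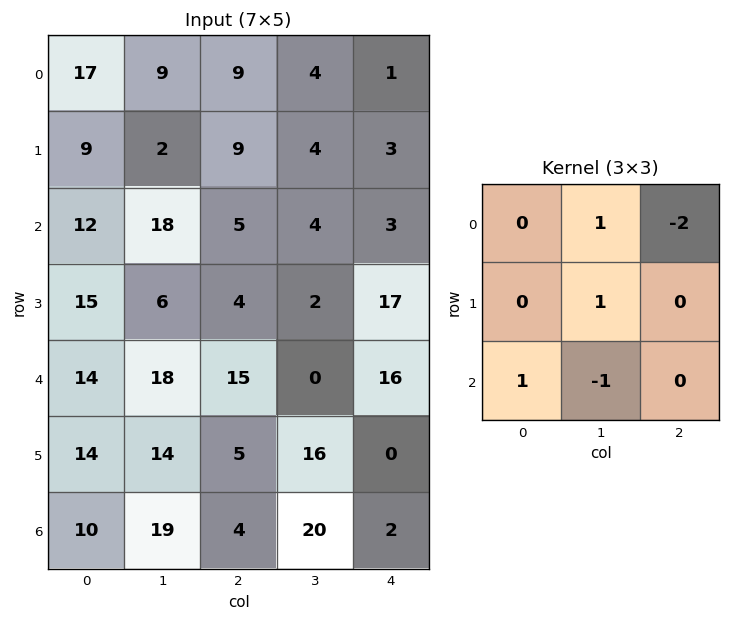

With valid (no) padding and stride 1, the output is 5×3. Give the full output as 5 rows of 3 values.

-13 23 7
11 8 4
10 4 15
16 24 -43
-7 35 -32

Output[0,0]: The receptive field on the input at this output position is [17 9 9 / 9 2 9 / 12 18 5]. Elementwise product with the kernel and sum: 9·1 + 9·-2 + 2·1 + 12·1 + 18·-1.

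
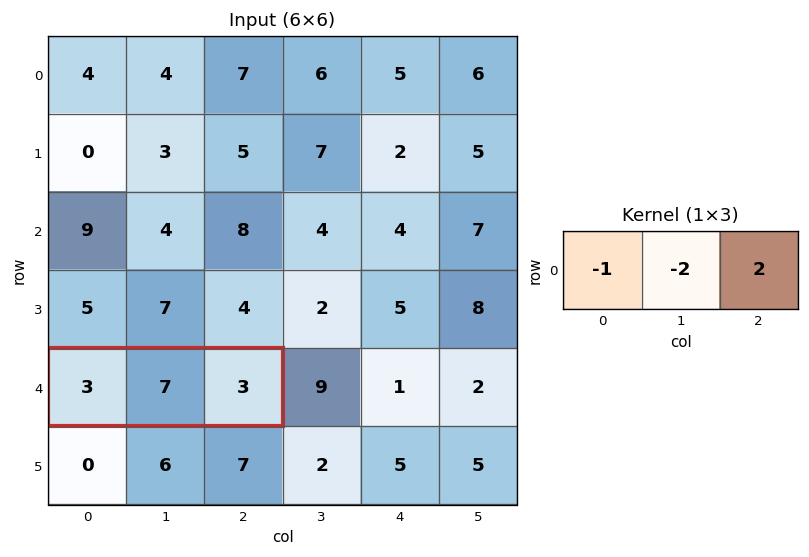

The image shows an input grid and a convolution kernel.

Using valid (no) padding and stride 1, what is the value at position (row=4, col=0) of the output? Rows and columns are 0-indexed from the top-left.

-11

The receptive field on the input at this output position is [3 7 3]. Elementwise product with the kernel and sum: 3·-1 + 7·-2 + 3·2.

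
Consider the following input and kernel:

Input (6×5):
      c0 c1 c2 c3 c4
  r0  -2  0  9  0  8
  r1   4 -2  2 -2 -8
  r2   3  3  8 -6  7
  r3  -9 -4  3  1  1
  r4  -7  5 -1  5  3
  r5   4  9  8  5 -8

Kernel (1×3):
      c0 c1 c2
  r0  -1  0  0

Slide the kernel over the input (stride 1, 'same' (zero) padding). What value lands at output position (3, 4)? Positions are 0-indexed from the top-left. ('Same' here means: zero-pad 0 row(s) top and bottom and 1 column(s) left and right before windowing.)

The receptive field on the zero-padded input at this output position is [1 1 0]. Elementwise product with the kernel and sum: 1·-1.

-1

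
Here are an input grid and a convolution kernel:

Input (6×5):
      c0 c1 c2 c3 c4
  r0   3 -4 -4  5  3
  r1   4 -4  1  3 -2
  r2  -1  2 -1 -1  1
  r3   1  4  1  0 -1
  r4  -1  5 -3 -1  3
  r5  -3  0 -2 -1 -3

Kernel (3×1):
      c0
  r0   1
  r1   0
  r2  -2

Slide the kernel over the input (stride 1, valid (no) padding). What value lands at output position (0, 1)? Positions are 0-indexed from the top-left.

-8

The receptive field on the input at this output position is [-4 / -4 / 2]. Elementwise product with the kernel and sum: -4·1 + 2·-2.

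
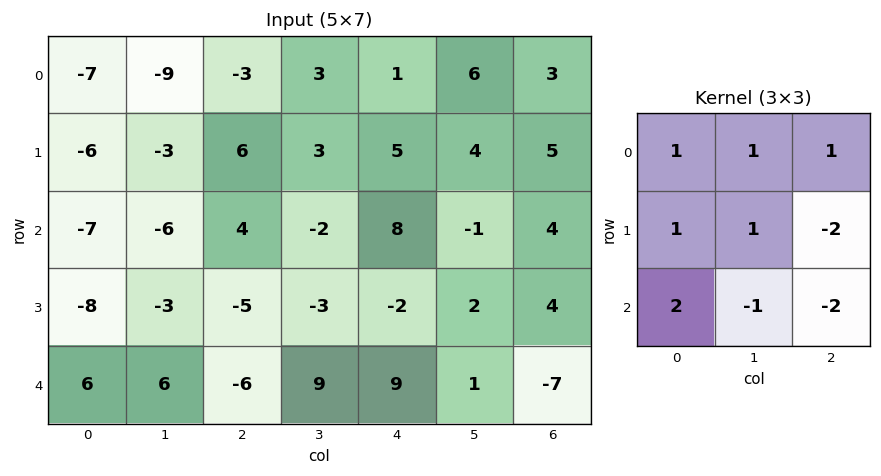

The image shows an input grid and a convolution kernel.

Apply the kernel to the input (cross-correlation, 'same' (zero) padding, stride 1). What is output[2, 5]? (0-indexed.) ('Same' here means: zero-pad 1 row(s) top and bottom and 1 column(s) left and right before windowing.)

The receptive field on the zero-padded input at this output position is [5 4 5 / 8 -1 4 / -2 2 4]. Elementwise product with the kernel and sum: 5·1 + 4·1 + 5·1 + 8·1 + -1·1 + 4·-2 + -2·2 + 2·-1 + 4·-2.

-1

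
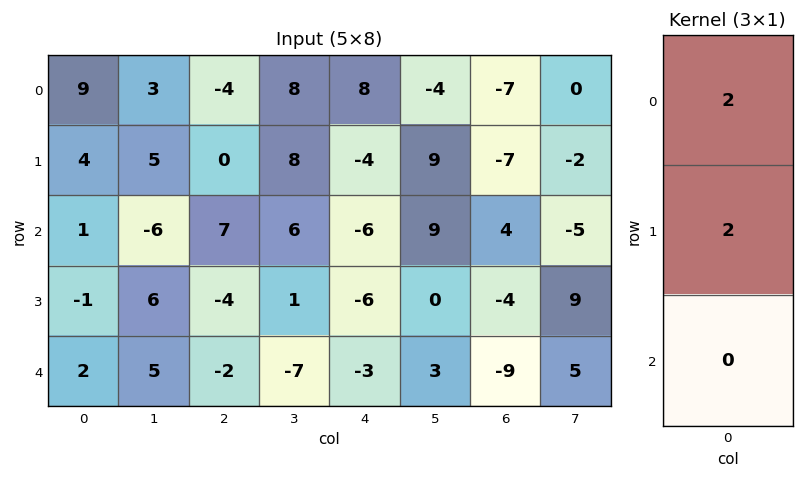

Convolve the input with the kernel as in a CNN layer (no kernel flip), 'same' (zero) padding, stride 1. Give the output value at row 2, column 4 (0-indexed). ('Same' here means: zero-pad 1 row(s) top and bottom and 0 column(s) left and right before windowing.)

-20

The receptive field on the zero-padded input at this output position is [-4 / -6 / -6]. Elementwise product with the kernel and sum: -4·2 + -6·2.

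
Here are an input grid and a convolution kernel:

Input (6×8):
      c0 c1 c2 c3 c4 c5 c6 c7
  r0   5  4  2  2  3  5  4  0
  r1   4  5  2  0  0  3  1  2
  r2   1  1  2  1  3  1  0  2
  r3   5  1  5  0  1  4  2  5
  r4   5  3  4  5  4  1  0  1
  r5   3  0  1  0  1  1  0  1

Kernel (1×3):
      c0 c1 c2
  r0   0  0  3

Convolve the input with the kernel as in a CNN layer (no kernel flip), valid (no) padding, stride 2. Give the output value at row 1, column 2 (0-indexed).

0

The receptive field on the input at this output position is [3 1 0]. Elementwise product with the kernel and sum: 0·3.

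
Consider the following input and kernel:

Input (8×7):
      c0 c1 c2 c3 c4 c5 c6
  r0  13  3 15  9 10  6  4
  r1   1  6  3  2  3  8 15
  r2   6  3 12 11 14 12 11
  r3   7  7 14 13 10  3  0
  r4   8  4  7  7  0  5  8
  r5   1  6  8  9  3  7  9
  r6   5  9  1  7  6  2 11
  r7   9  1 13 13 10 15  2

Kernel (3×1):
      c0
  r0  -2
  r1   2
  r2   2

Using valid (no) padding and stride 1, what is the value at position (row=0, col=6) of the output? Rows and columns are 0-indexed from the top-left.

The receptive field on the input at this output position is [4 / 15 / 11]. Elementwise product with the kernel and sum: 4·-2 + 15·2 + 11·2.

44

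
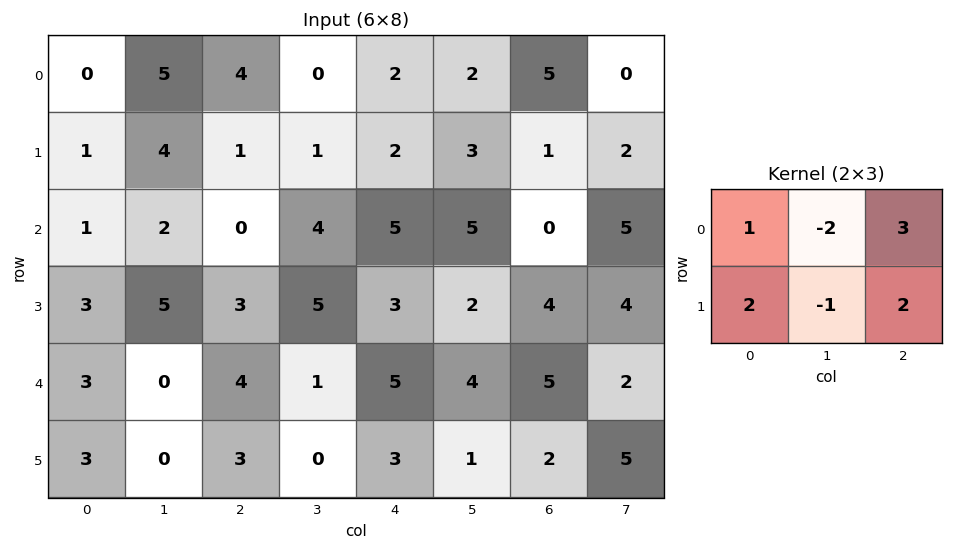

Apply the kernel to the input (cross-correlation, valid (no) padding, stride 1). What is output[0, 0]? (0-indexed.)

The receptive field on the input at this output position is [0 5 4 / 1 4 1]. Elementwise product with the kernel and sum: 0·1 + 5·-2 + 4·3 + 1·2 + 4·-1 + 1·2.

2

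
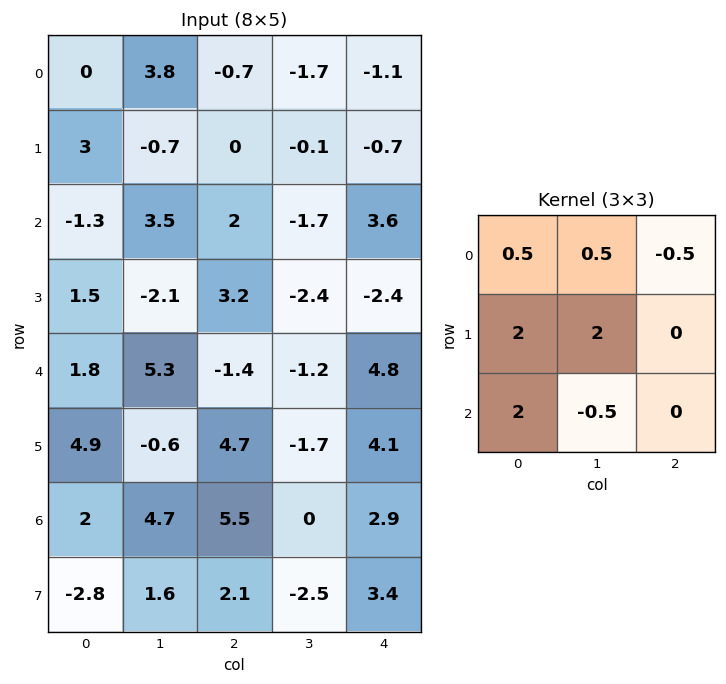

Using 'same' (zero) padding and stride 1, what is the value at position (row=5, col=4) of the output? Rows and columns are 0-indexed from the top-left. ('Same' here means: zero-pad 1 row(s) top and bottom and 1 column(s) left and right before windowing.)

5.15

The receptive field on the zero-padded input at this output position is [-1.2 4.8 0 / -1.7 4.1 0 / 0 2.9 0]. Elementwise product with the kernel and sum: -1.2·0.5 + 4.8·0.5 + 0·-0.5 + -1.7·2 + 4.1·2 + 0·2 + 2.9·-0.5.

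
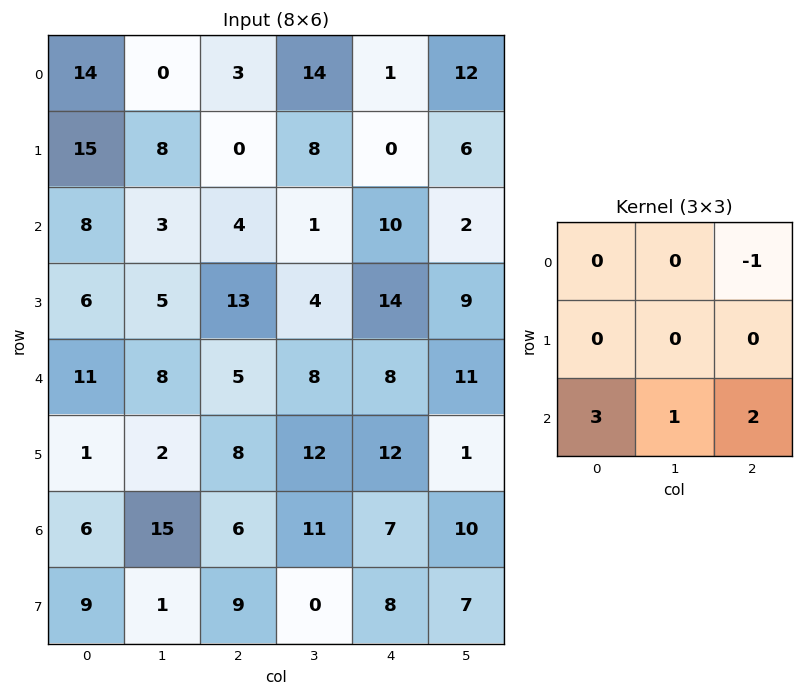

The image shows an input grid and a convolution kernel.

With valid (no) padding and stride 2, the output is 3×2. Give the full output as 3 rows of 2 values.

32 32
47 29
40 35

Output[0,0]: The receptive field on the input at this output position is [14 0 3 / 15 8 0 / 8 3 4]. Elementwise product with the kernel and sum: 3·-1 + 8·3 + 3·1 + 4·2.
Output[0,1]: The receptive field on the input at this output position is [3 14 1 / 0 8 0 / 4 1 10]. Elementwise product with the kernel and sum: 1·-1 + 4·3 + 1·1 + 10·2.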